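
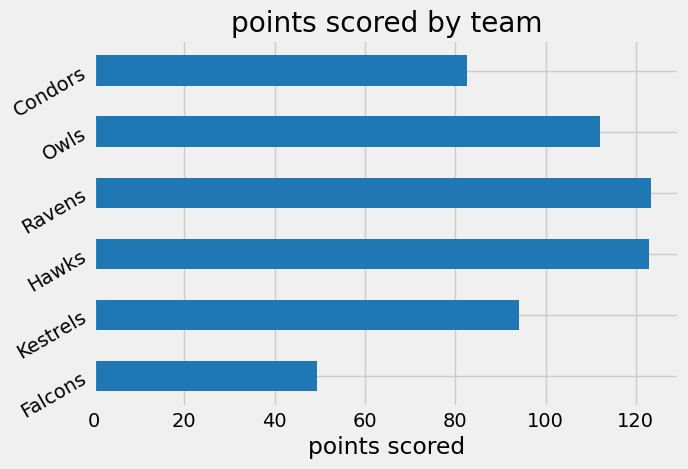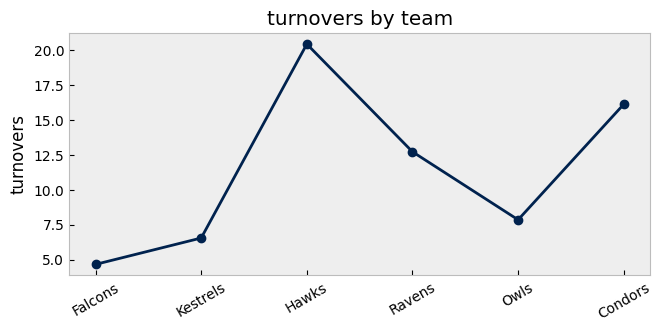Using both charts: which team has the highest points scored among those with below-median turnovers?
Chart 2 median turnovers ≈ 10; below-median teams: Falcons, Kestrels, Owls. Among those, Owls has the highest points scored (≈ 120).

Owls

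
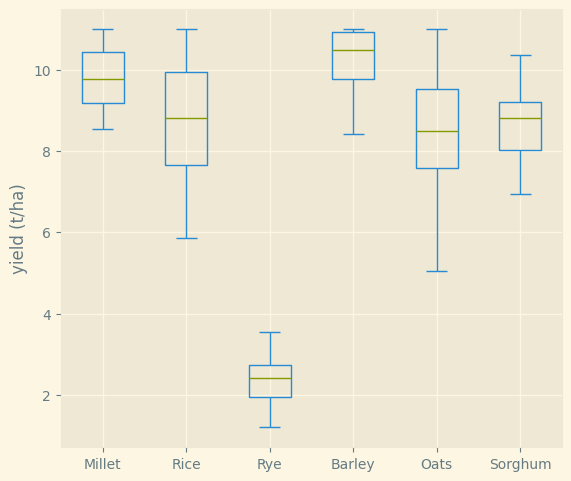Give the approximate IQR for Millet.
≈ 1

Q3 ≈ 10, Q1 ≈ 9; IQR ≈ 1.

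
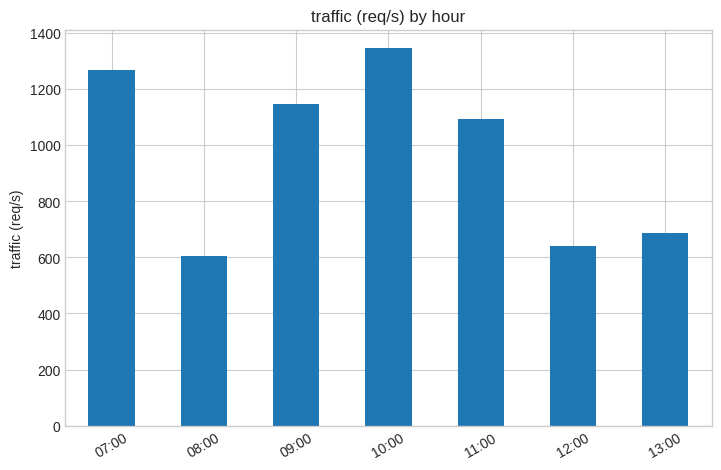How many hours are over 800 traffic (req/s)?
4

Above 800: 07:00, 09:00, 10:00, 11:00.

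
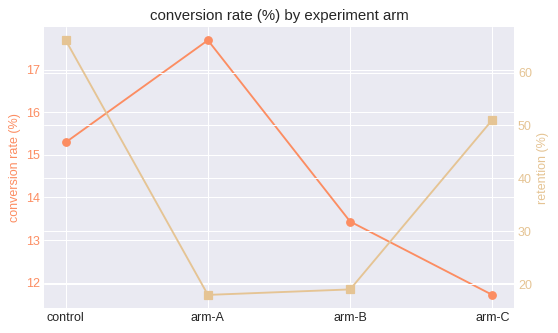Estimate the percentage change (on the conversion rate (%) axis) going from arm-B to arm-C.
arm-B ≈ 13.5, arm-C ≈ 11.5; (11.5 − 13.5) / 13.5 ≈ -14.8%.

≈ -14.8%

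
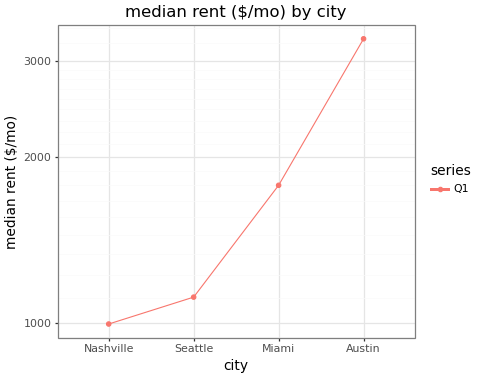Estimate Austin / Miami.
≈ 1.78×

Austin ≈ 3200, Miami ≈ 1800; 3200/1800 ≈ 1.78.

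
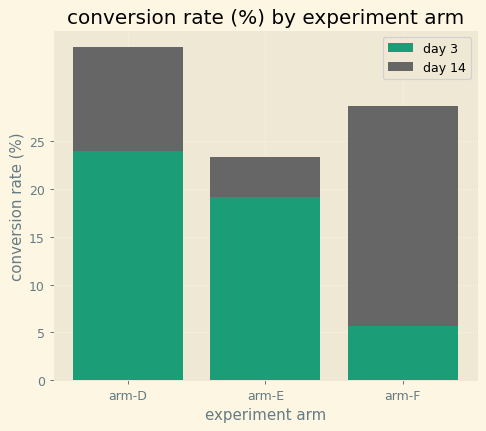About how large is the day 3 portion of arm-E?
≈ 20

day 3 top ≈ 20, bottom ≈ 0; segment ≈ 20.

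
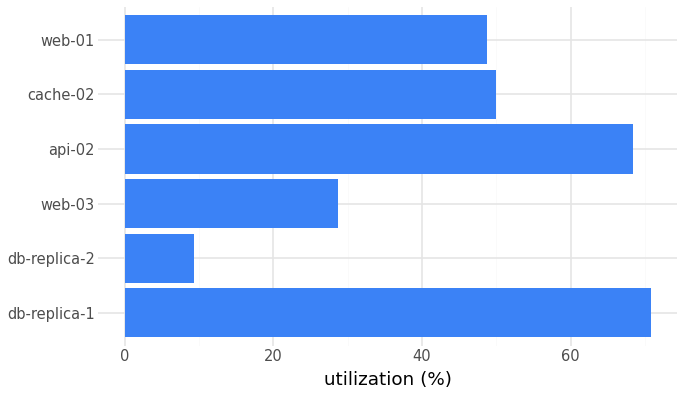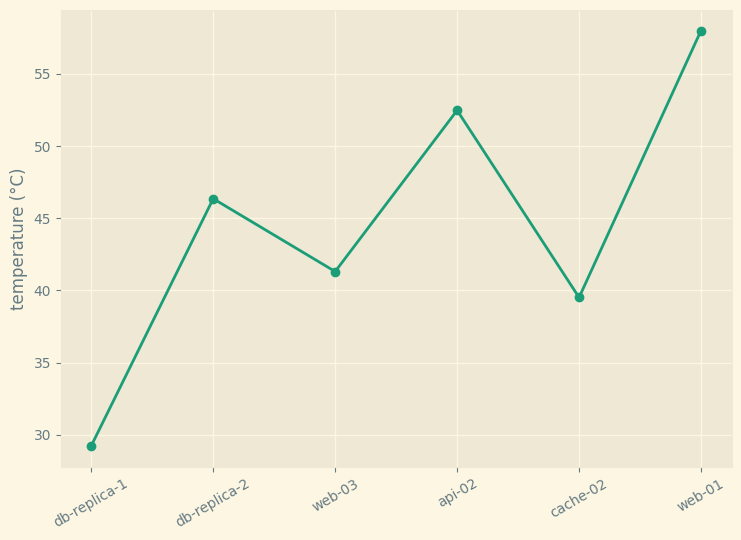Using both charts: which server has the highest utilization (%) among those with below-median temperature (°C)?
Chart 2 median temperature (°C) ≈ 40; below-median servers: db-replica-1, web-03, cache-02. Among those, db-replica-1 has the highest utilization (%) (≈ 70).

db-replica-1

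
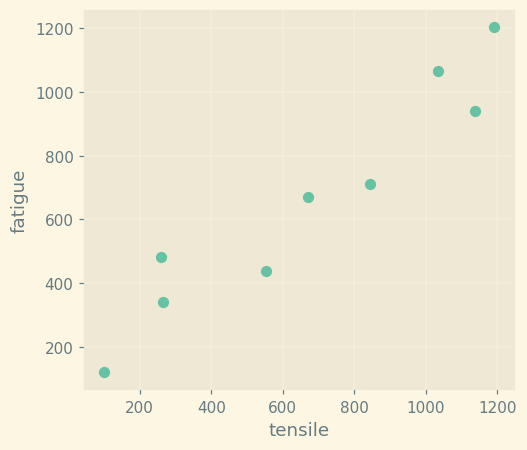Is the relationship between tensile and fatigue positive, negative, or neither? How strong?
positive, strong

Points are positively correlated; strong (|r| ≈ 1.0).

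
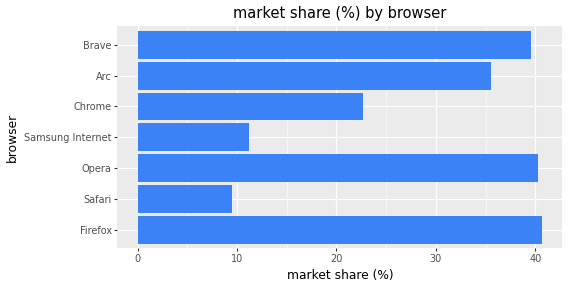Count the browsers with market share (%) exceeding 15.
Above 15: Firefox, Opera, Chrome, Arc, Brave.

5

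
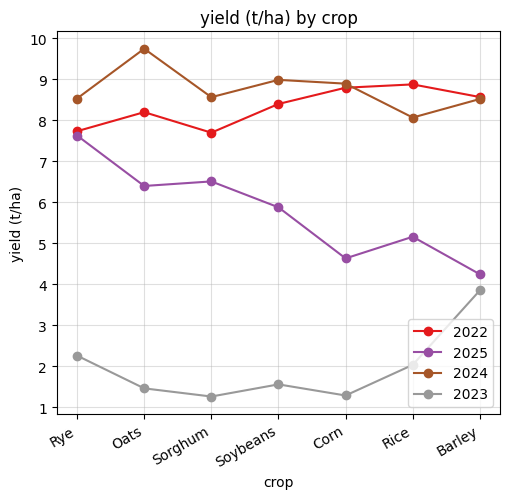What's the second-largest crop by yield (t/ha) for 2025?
Sorghum

Top 3 for 2025: Rye ≈ 8, Sorghum ≈ 7, Oats ≈ 6.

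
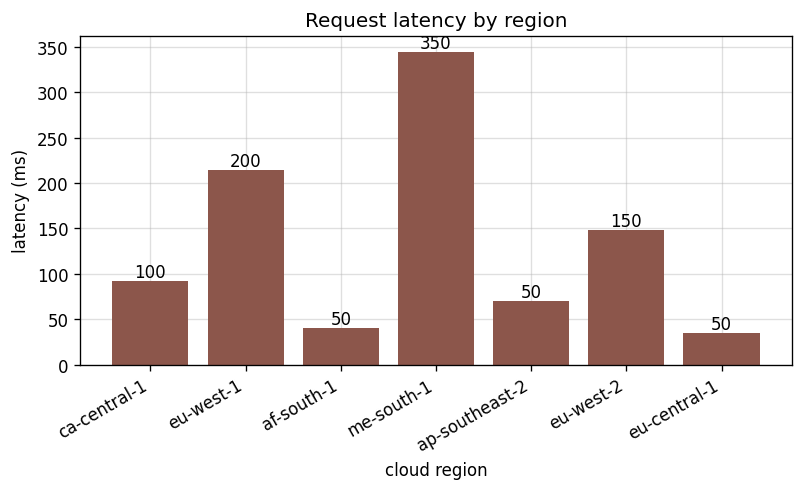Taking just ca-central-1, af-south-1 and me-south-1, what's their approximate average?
≈ 167

(100 + 50 + 350) / 3 ≈ 167.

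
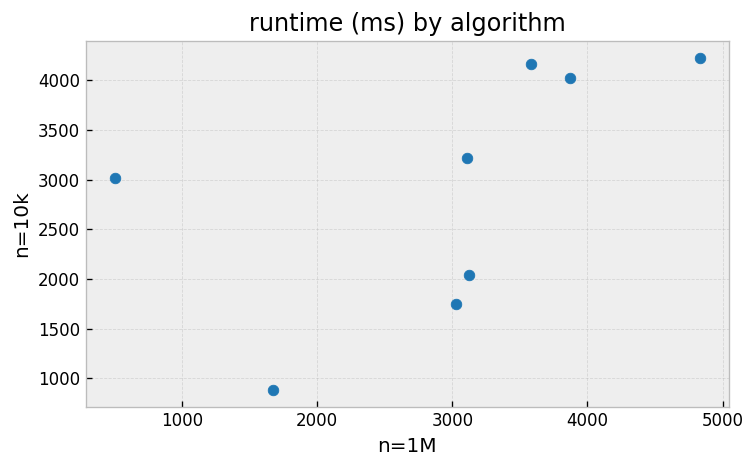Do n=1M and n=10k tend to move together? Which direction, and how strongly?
Points are positively correlated; moderate (|r| ≈ 0.6).

positive, moderate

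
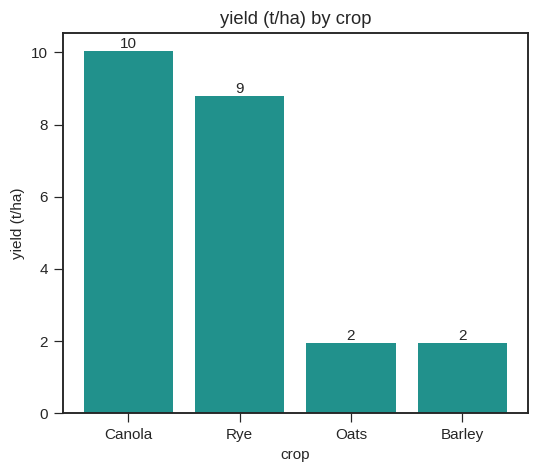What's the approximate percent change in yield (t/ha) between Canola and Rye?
Canola ≈ 10, Rye ≈ 9; (9 − 10) / 10 ≈ -10%.

≈ -10%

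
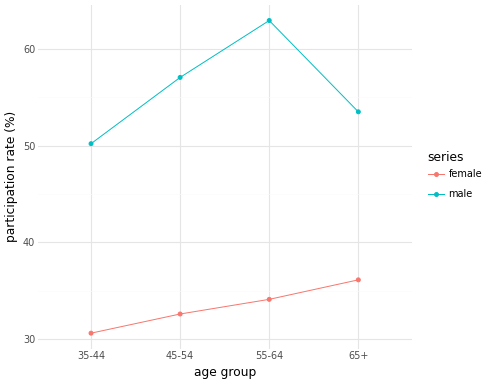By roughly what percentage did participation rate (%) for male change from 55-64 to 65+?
55-64 ≈ 65, 65+ ≈ 55; (55 − 65) / 65 ≈ -15.4%.

≈ -15.4%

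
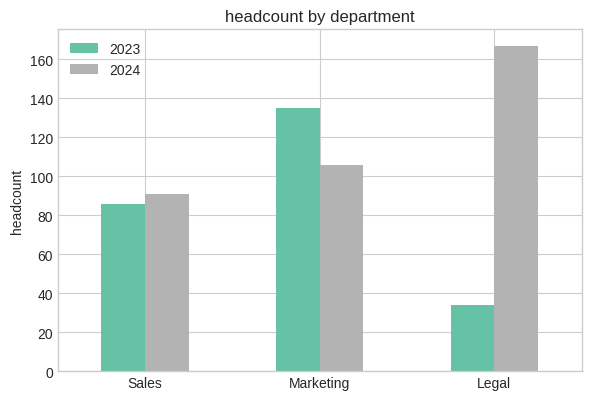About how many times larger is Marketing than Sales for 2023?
Marketing ≈ 140, Sales ≈ 80; 140/80 ≈ 1.75.

≈ 1.75×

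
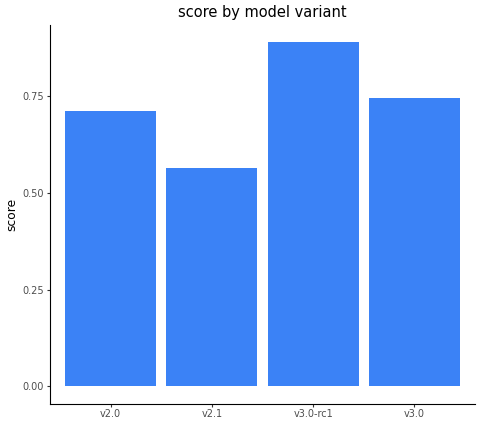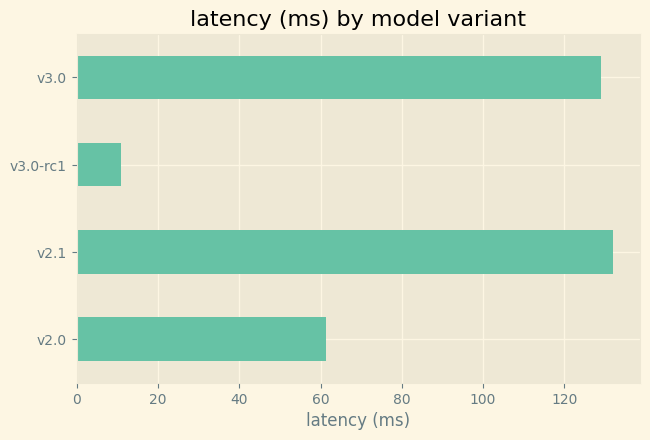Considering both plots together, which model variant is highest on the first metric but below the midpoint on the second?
Chart 2 median latency (ms) ≈ 100; below-median model variants: v2.0, v3.0-rc1. Among those, v3.0-rc1 has the highest score (≈ 0.9).

v3.0-rc1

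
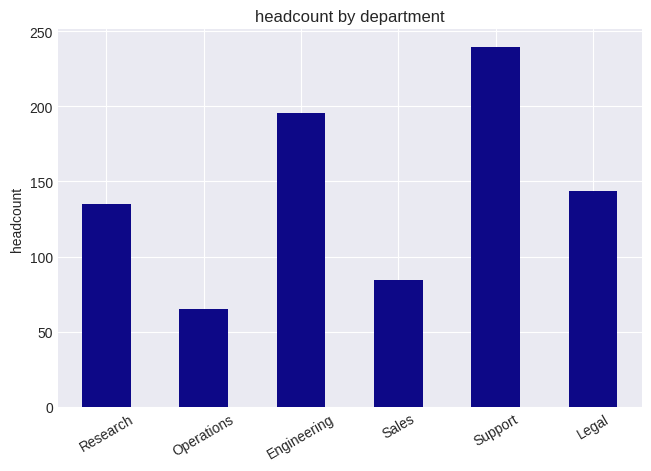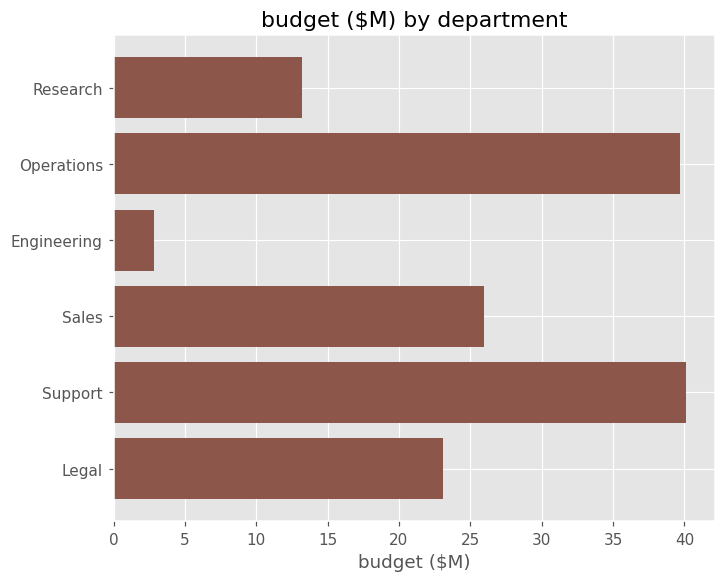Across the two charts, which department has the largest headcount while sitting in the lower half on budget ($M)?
Engineering

Chart 2 median budget ($M) ≈ 25; below-median departments: Research, Engineering, Legal. Among those, Engineering has the highest headcount (≈ 200).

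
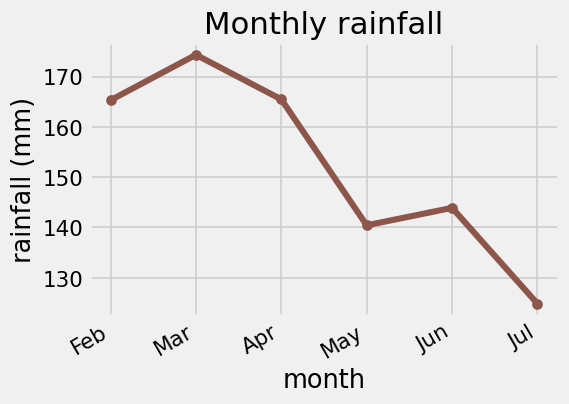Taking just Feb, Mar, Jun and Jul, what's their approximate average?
(165 + 175 + 145 + 125) / 4 ≈ 152.

≈ 152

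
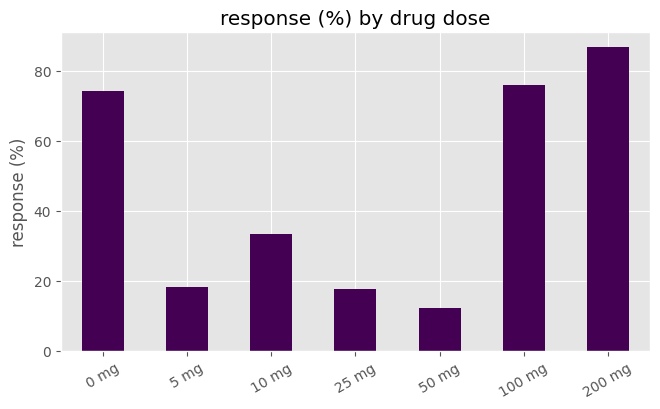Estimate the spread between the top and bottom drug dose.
Max 200 mg ≈ 90, min 50 mg ≈ 10; range ≈ 80.

≈ 80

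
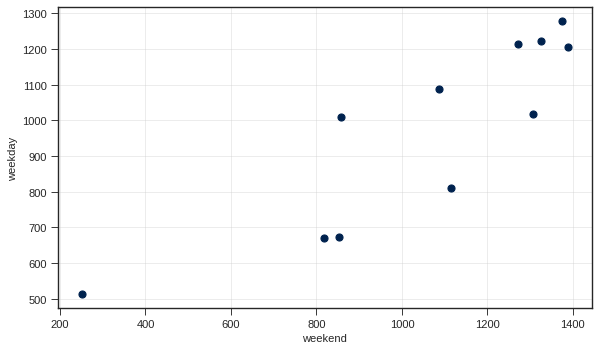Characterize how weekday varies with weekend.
positive, strong

Points are positively correlated; strong (|r| ≈ 0.9).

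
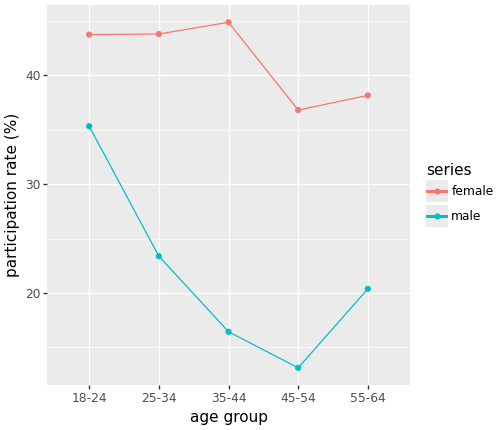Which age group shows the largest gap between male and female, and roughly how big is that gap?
35-44: male ≈ 15, female ≈ 45 → gap ≈ 30. Next-largest (45-54) is only ≈ 20.

35-44, ≈ 30 %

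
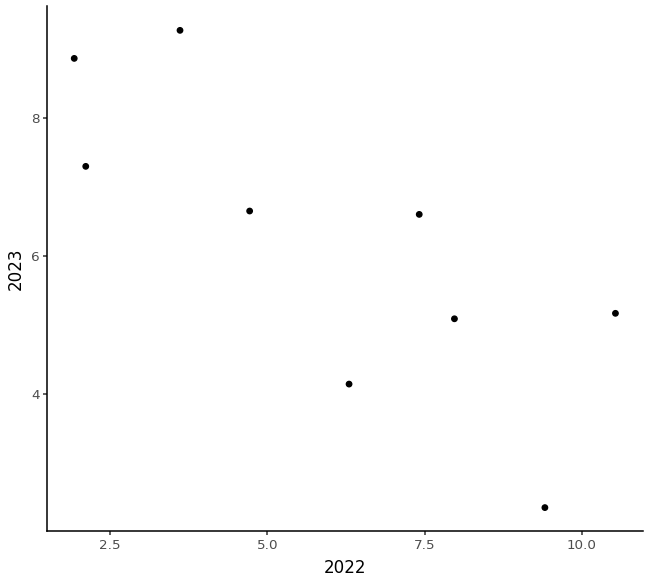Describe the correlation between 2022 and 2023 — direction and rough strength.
Points are negatively correlated; strong (|r| ≈ 0.8).

negative, strong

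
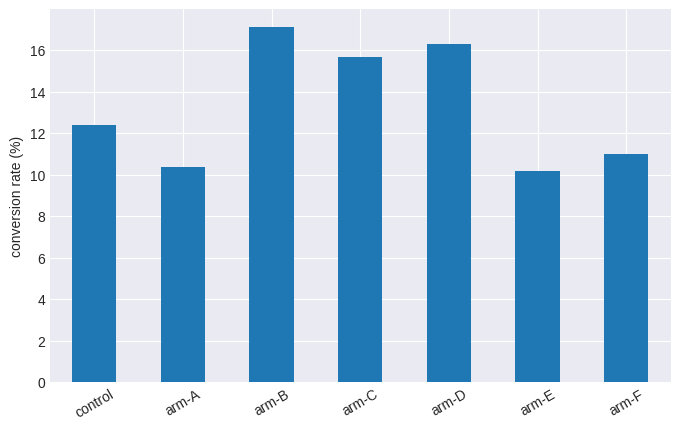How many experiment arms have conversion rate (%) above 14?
Above 14: arm-B, arm-C, arm-D.

3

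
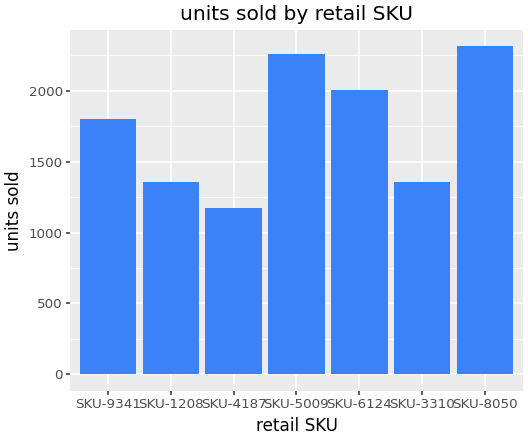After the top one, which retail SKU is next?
SKU-5009

Top 3: SKU-8050 ≈ 2400, SKU-5009 ≈ 2200, SKU-6124 ≈ 2000.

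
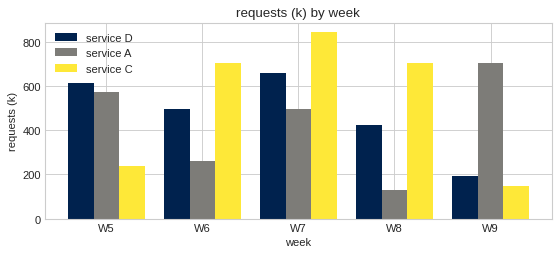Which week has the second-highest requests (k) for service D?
Top 3 for service D: W7 ≈ 700, W5 ≈ 600, W6 ≈ 500.

W5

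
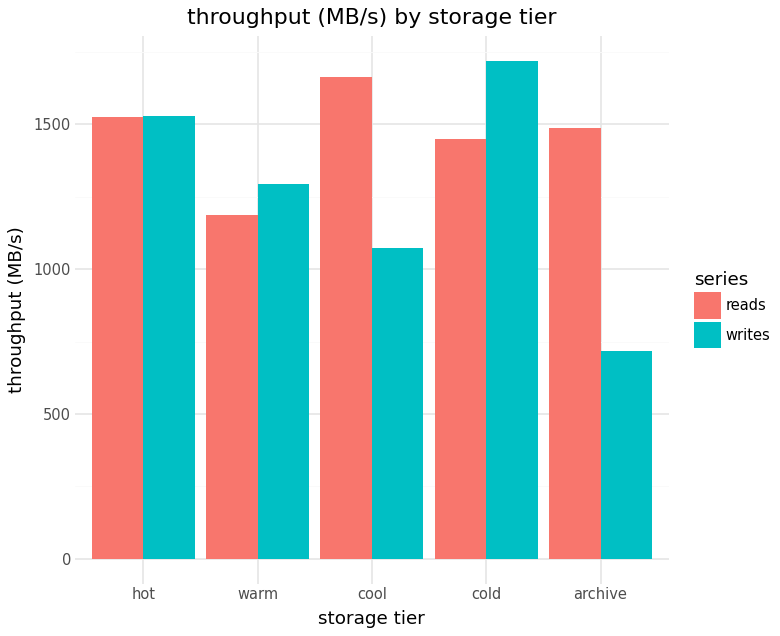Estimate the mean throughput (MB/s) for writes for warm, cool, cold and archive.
(1200 + 1000 + 1800 + 800) / 4 ≈ 1200.

≈ 1200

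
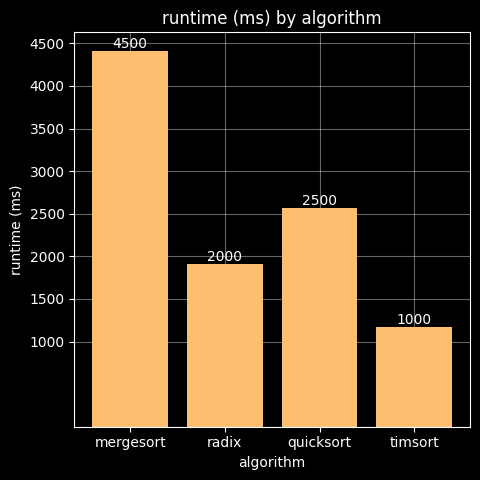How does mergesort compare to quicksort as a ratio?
≈ 1.8×

mergesort ≈ 4500, quicksort ≈ 2500; 4500/2500 ≈ 1.8.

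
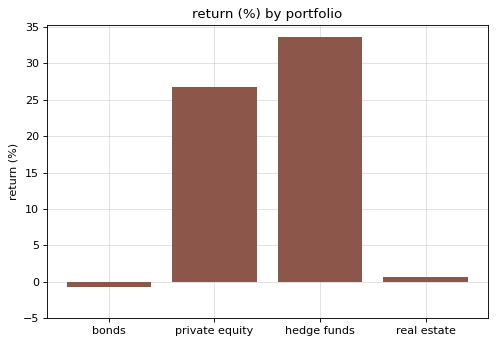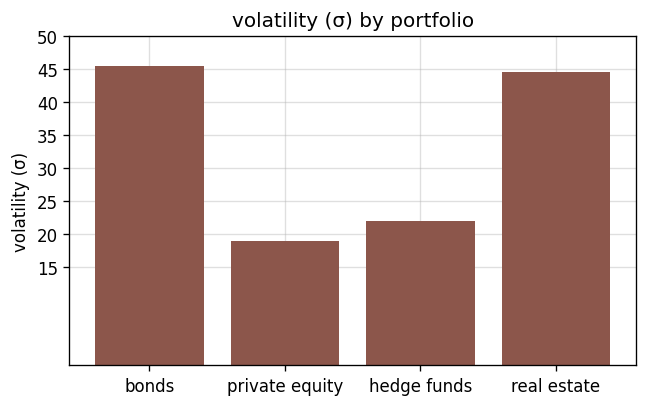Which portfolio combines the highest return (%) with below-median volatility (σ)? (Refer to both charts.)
hedge funds

Chart 2 median volatility (σ) ≈ 35; below-median portfolios: private equity, hedge funds. Among those, hedge funds has the highest return (%) (≈ 35).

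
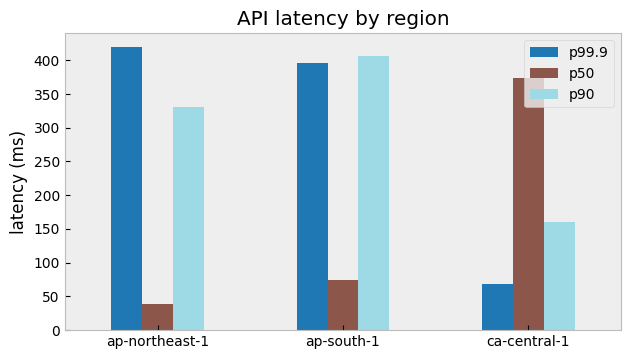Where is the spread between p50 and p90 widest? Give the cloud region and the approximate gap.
ap-south-1, ≈ 350 ms

ap-south-1: p50 ≈ 50, p90 ≈ 400 → gap ≈ 350. Next-largest (ap-northeast-1) is only ≈ 300.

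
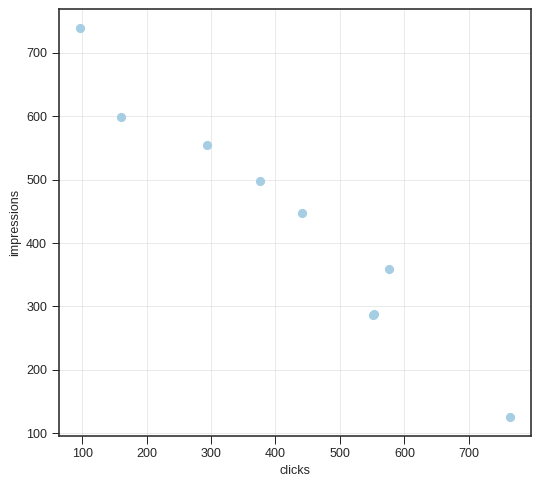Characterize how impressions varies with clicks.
Points are negatively correlated; strong (|r| ≈ 1.0).

negative, strong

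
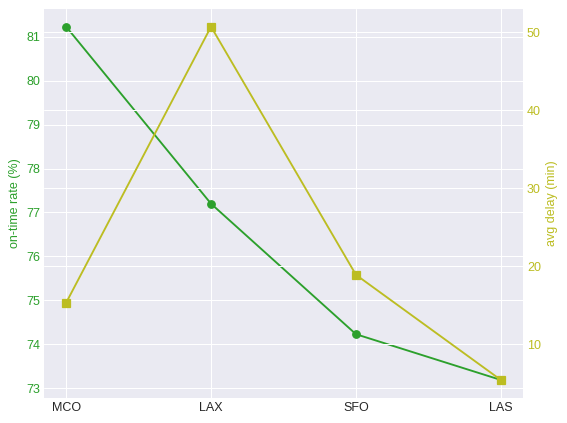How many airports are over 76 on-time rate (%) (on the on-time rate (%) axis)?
Above 76: MCO, LAX.

2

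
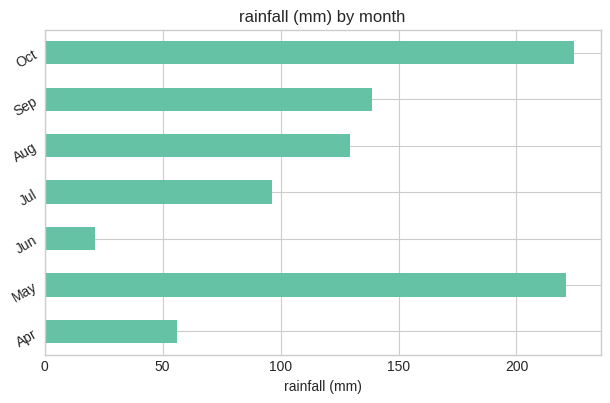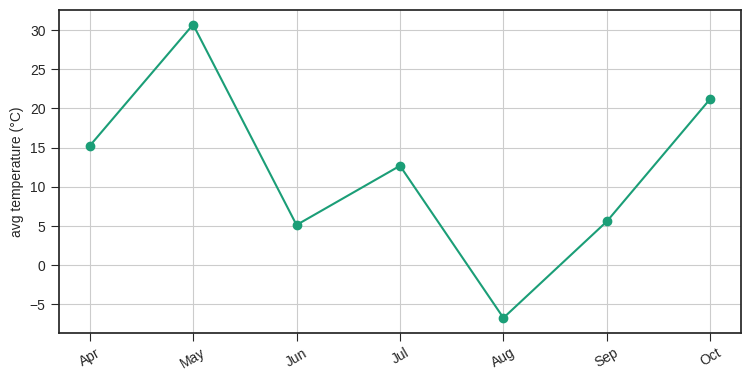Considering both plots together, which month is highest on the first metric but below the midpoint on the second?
Sep

Chart 2 median avg temperature (°C) ≈ 15; below-median months: Jun, Aug, Sep. Among those, Sep has the highest rainfall (mm) (≈ 150).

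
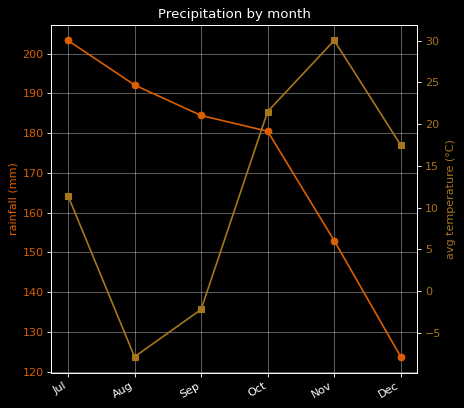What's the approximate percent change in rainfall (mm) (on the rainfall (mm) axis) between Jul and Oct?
≈ -10%

Jul ≈ 200, Oct ≈ 180; (180 − 200) / 200 ≈ -10%.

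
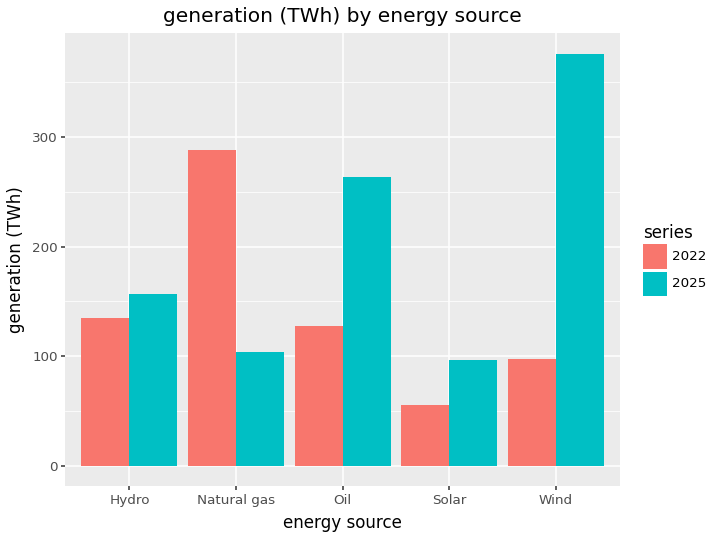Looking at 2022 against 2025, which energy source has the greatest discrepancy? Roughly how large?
Wind: 2022 ≈ 100, 2025 ≈ 400 → gap ≈ 300. Next-largest (Natural gas) is only ≈ 200.

Wind, ≈ 300 TWh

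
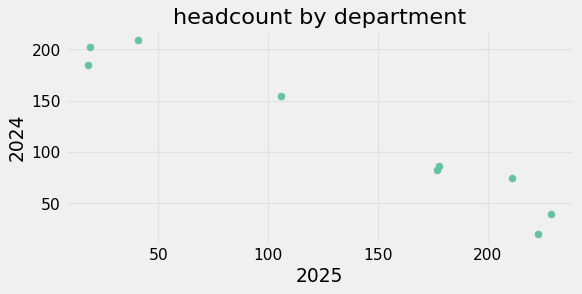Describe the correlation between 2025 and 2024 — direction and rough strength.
negative, strong

Points are negatively correlated; strong (|r| ≈ 1.0).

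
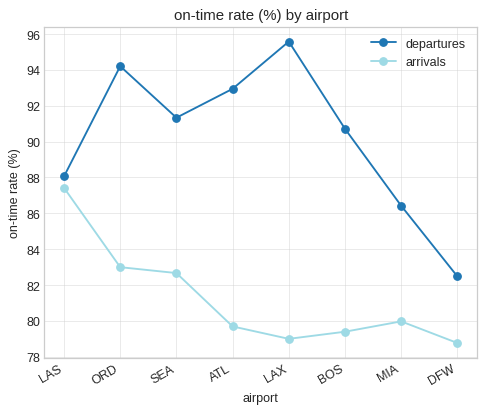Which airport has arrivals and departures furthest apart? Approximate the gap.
LAX, ≈ 16 %

LAX: arrivals ≈ 80, departures ≈ 96 → gap ≈ 16. Next-largest (ATL) is only ≈ 12.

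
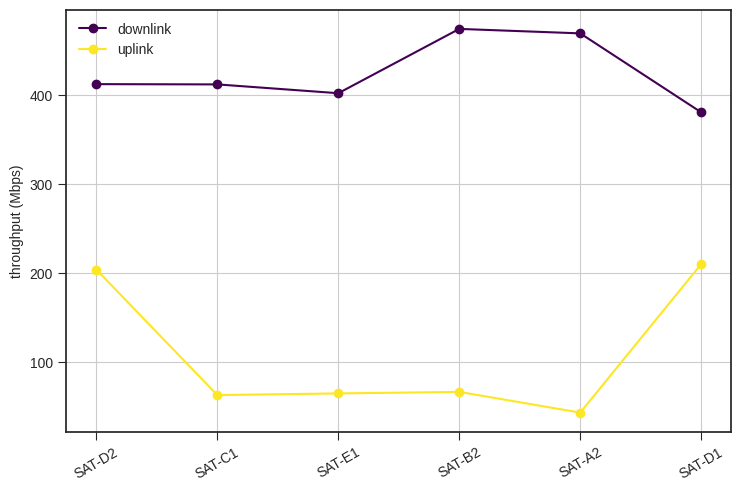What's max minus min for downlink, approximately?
Max SAT-B2 ≈ 450, min SAT-D1 ≈ 400; range ≈ 50.

≈ 50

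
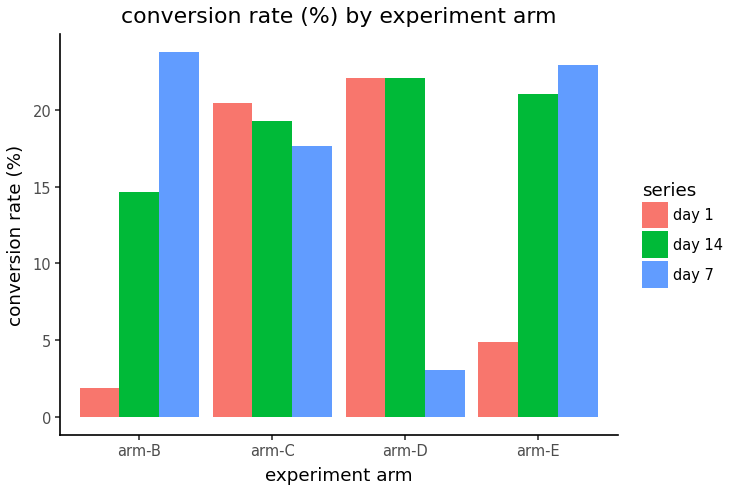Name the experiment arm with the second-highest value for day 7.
Top 3 for day 7: arm-B ≈ 24, arm-E ≈ 22, arm-C ≈ 18.

arm-E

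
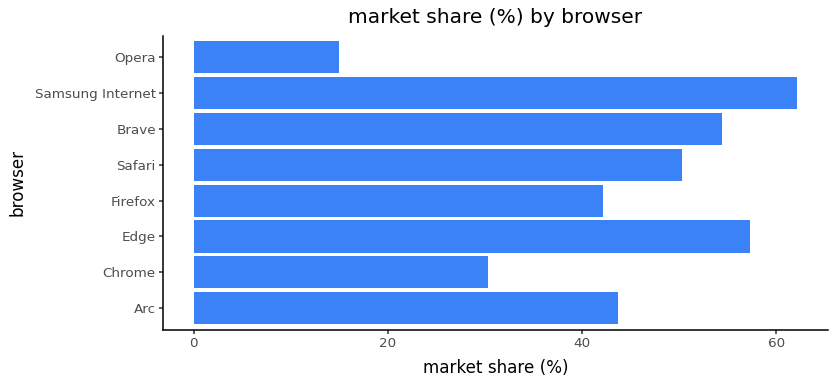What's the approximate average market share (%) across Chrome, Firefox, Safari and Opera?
≈ 32

(30 + 40 + 50 + 10) / 4 ≈ 32.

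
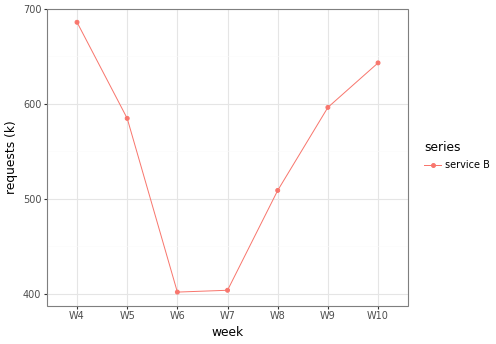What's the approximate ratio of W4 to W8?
≈ 1.35×

W4 ≈ 675, W8 ≈ 500; 675/500 ≈ 1.35.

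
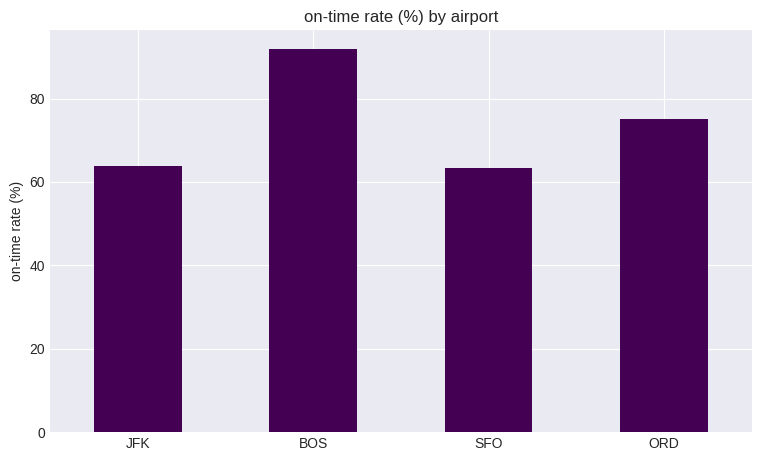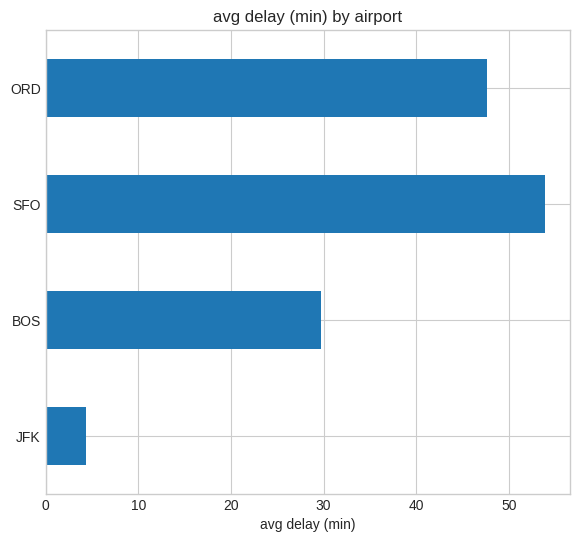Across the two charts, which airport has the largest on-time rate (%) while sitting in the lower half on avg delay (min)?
BOS

Chart 2 median avg delay (min) ≈ 40; below-median airports: JFK, BOS. Among those, BOS has the highest on-time rate (%) (≈ 90).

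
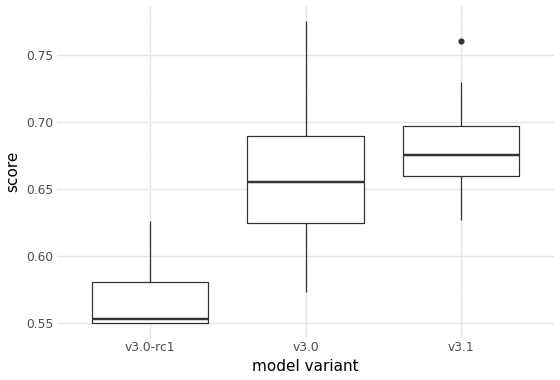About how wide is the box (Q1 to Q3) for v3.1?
≈ 0.04

Q3 ≈ 0.70, Q1 ≈ 0.66; IQR ≈ 0.04.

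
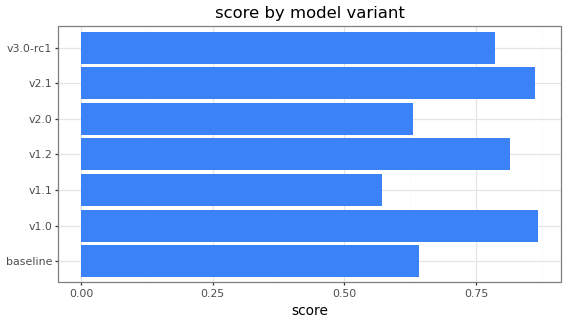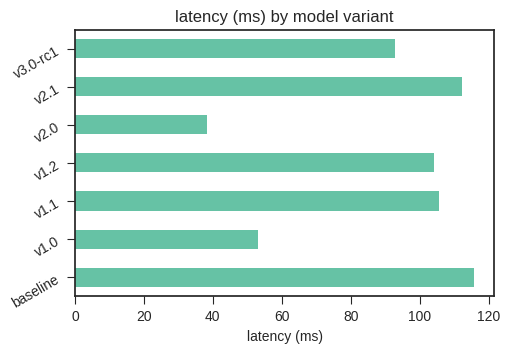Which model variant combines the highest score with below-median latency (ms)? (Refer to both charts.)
v1.0

Chart 2 median latency (ms) ≈ 100; below-median model variants: v1.0, v2.0, v3.0-rc1. Among those, v1.0 has the highest score (≈ 0.9).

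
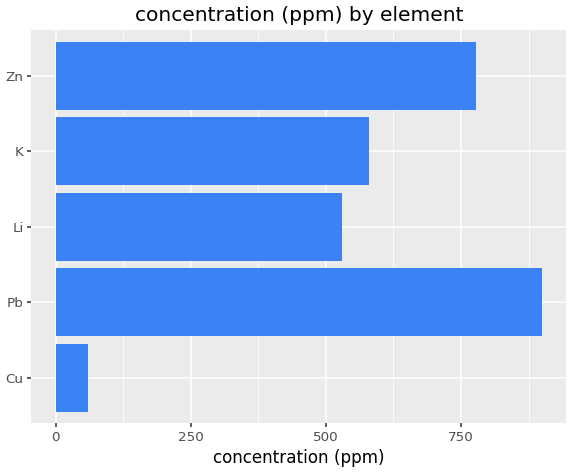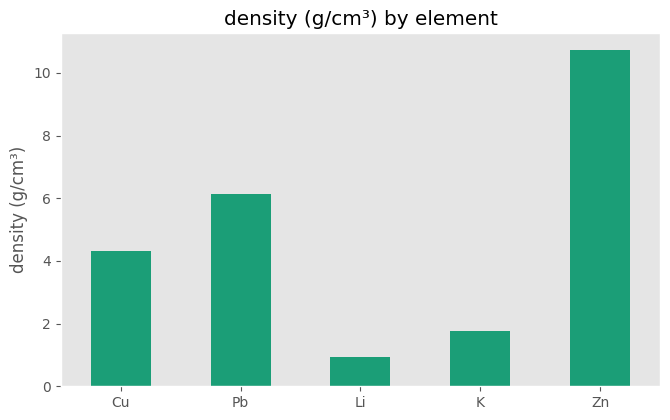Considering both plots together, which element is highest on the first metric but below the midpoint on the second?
K

Chart 2 median density (g/cm³) ≈ 4; below-median elements: Li, K. Among those, K has the highest concentration (ppm) (≈ 600).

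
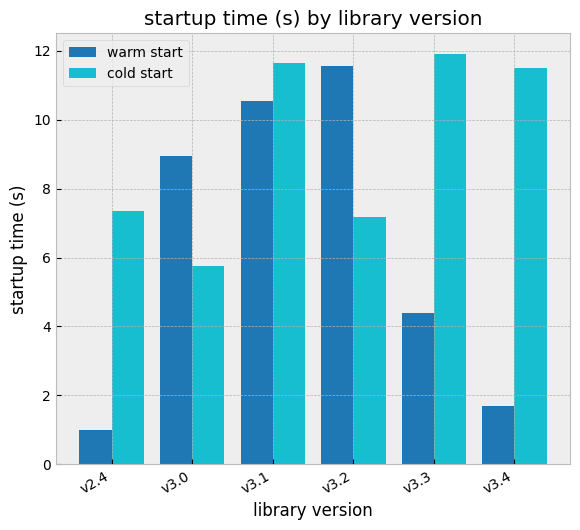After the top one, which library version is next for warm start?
Top 3 for warm start: v3.2 ≈ 12, v3.1 ≈ 11, v3.0 ≈ 9.

v3.1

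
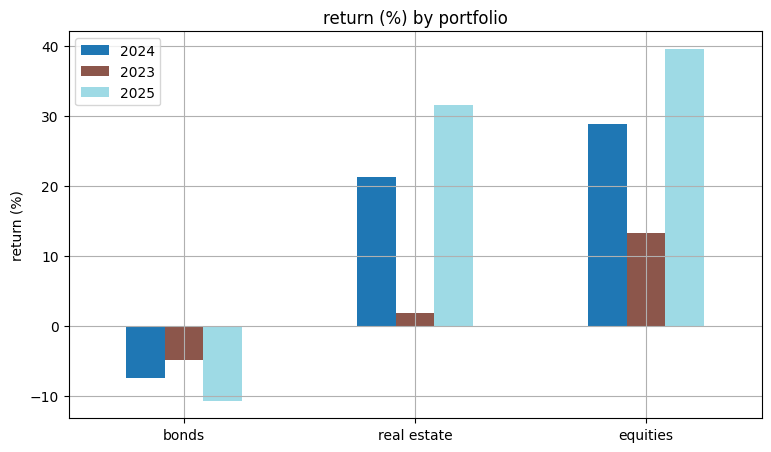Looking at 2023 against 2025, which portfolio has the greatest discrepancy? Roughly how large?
real estate, ≈ 30 %

real estate: 2023 ≈ 0, 2025 ≈ 30 → gap ≈ 30. Next-largest (equities) is only ≈ 25.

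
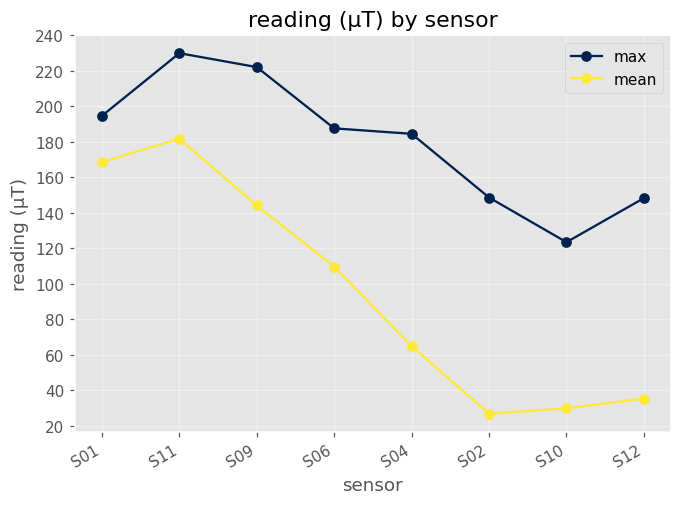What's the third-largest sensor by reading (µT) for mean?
S09

Top 4 for mean: S11 ≈ 180, S01 ≈ 160, S09 ≈ 140, S06 ≈ 100.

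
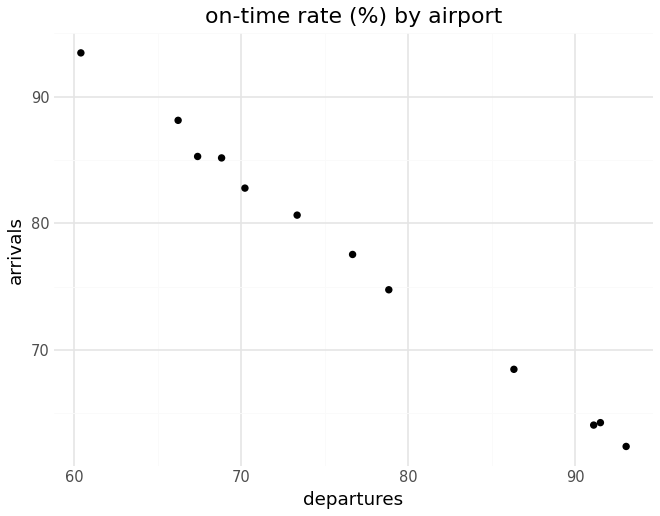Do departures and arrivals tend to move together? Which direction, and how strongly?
Points are negatively correlated; strong (|r| ≈ 1.0).

negative, strong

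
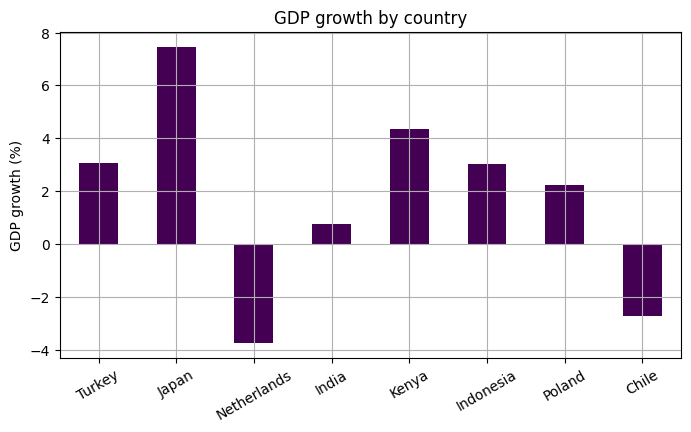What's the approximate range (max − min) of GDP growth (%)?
Max Japan ≈ 7, min Netherlands ≈ -4; range ≈ 11.

≈ 11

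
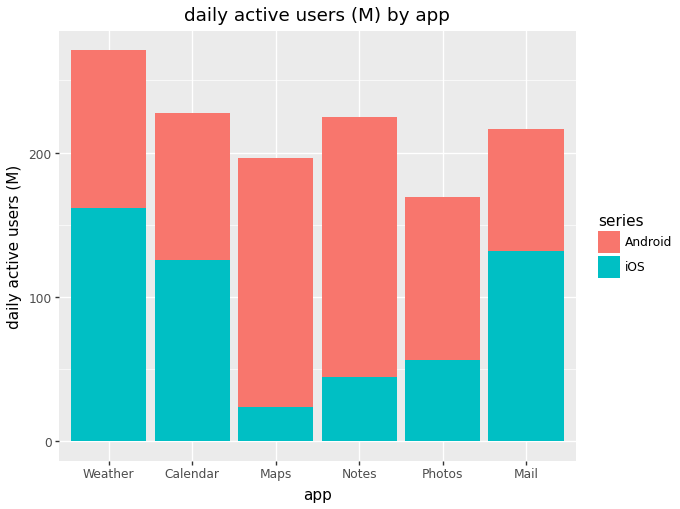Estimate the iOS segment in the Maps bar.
iOS top ≈ 25, bottom ≈ 0; segment ≈ 25.

≈ 25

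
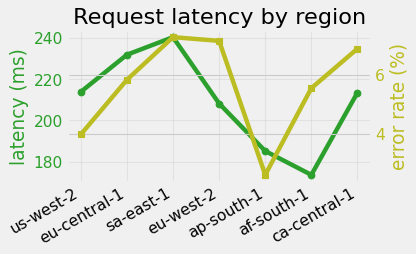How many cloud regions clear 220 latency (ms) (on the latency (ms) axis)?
2

Above 220: eu-central-1, sa-east-1.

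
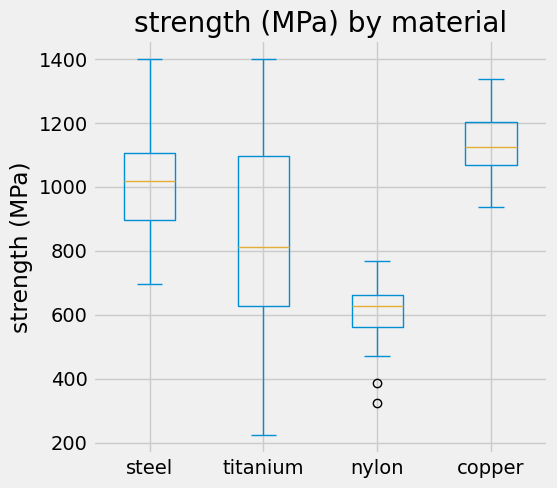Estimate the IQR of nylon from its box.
≈ 100

Q3 ≈ 650, Q1 ≈ 550; IQR ≈ 100.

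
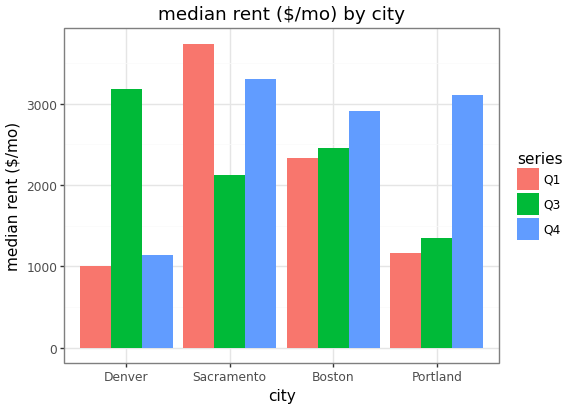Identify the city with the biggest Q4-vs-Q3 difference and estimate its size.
Denver: Q4 ≈ 1000, Q3 ≈ 3000 → gap ≈ 2000. Next-largest (Portland) is only ≈ 1500.

Denver, ≈ 2000 $/mo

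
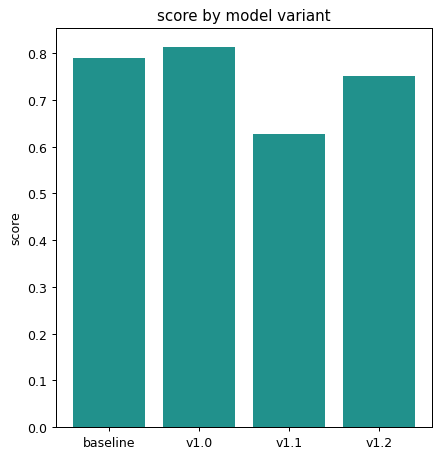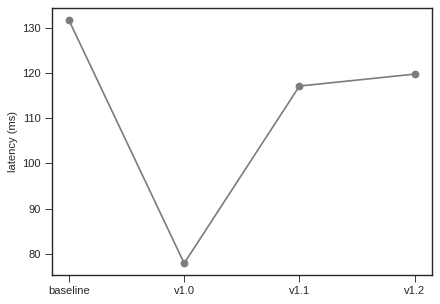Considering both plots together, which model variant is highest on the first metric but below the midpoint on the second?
Chart 2 median latency (ms) ≈ 120; below-median model variants: v1.0, v1.1. Among those, v1.0 has the highest score (≈ 0.8).

v1.0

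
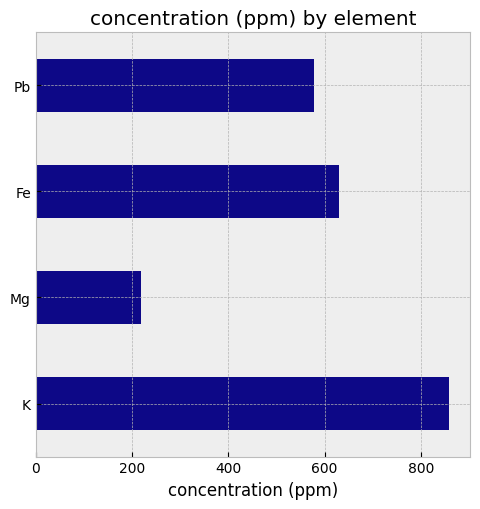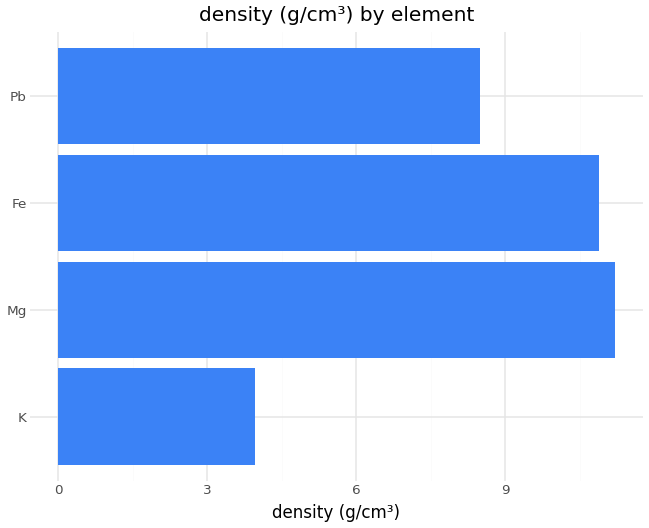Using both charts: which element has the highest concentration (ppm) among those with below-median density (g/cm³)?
K

Chart 2 median density (g/cm³) ≈ 10; below-median elements: K, Pb. Among those, K has the highest concentration (ppm) (≈ 900).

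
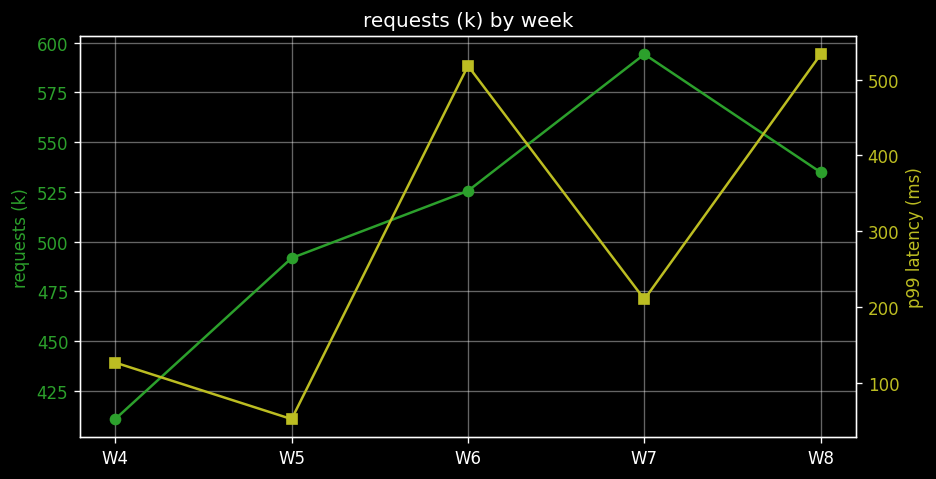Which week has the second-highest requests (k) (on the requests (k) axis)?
W8

Top 3 (on the requests (k) axis): W7 ≈ 600, W8 ≈ 540, W6 ≈ 520.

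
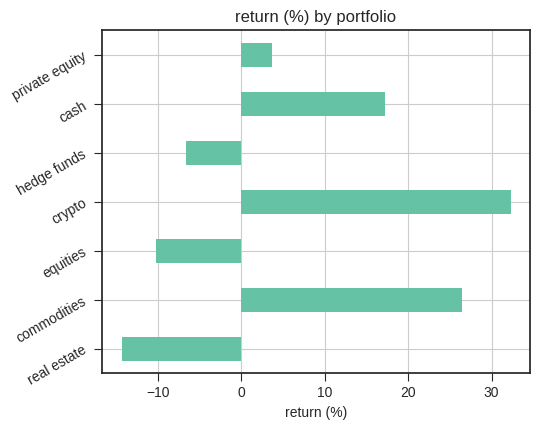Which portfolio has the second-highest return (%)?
Top 3: crypto ≈ 30, commodities ≈ 25, cash ≈ 15.

commodities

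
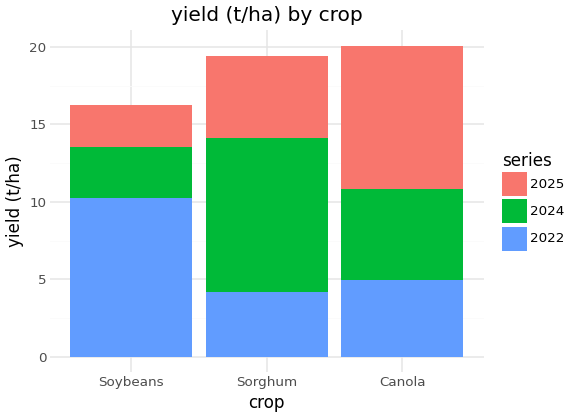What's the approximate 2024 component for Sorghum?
≈ 10

2024 top ≈ 14, bottom ≈ 4; segment ≈ 10.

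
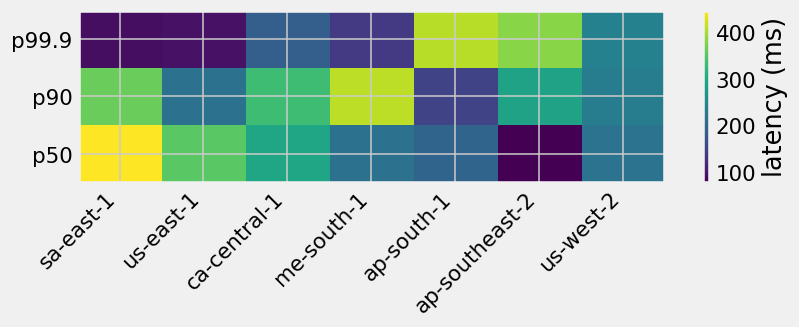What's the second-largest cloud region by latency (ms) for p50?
Top 3 for p50: sa-east-1 ≈ 450, us-east-1 ≈ 350, ca-central-1 ≈ 300.

us-east-1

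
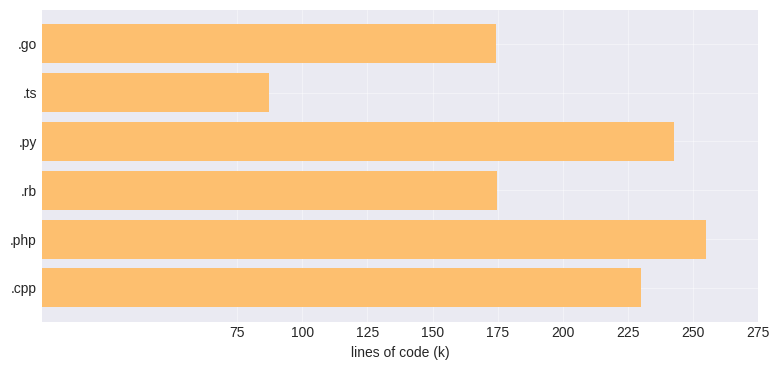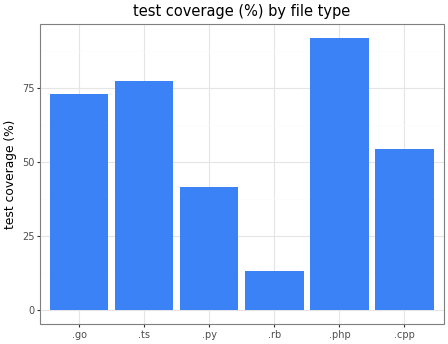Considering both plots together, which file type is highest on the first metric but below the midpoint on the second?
.py

Chart 2 median test coverage (%) ≈ 60; below-median file types: .py, .rb, .cpp. Among those, .py has the highest lines of code (k) (≈ 250).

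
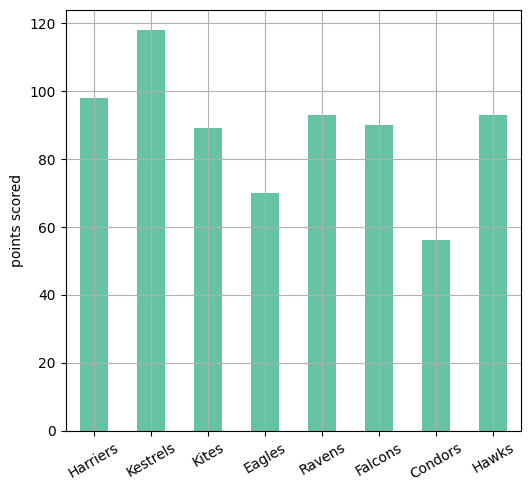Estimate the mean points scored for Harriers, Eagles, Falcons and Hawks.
≈ 88

(100 + 70 + 90 + 90) / 4 ≈ 88.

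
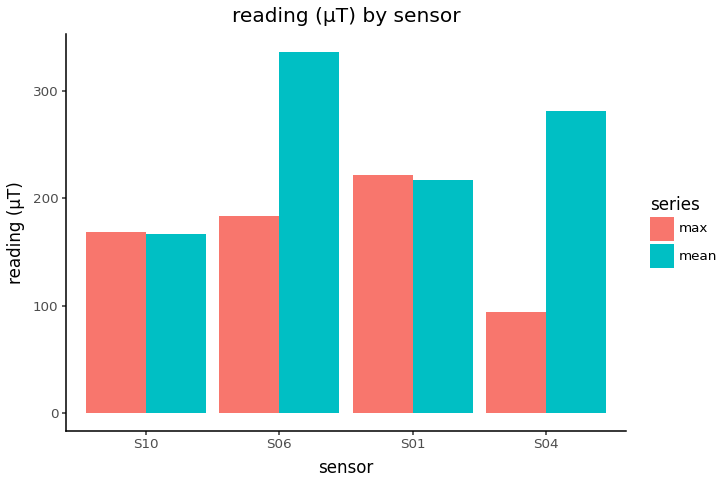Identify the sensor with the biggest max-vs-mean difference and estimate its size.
S04: max ≈ 100, mean ≈ 300 → gap ≈ 200. Next-largest (S06) is only ≈ 150.

S04, ≈ 200 µT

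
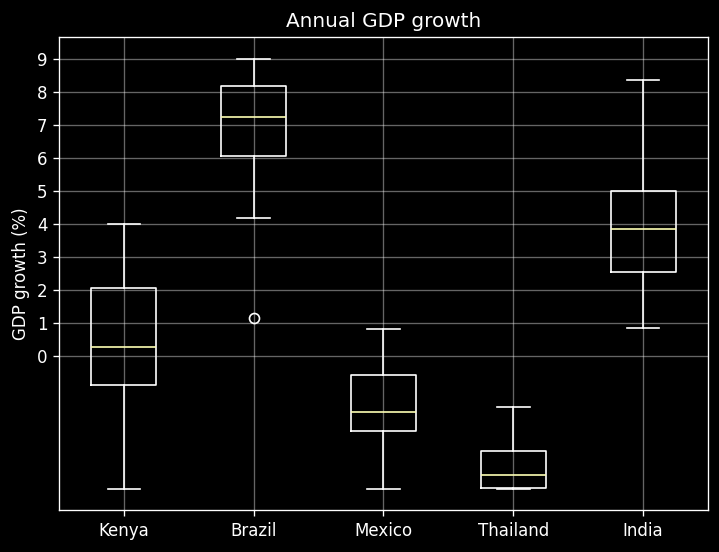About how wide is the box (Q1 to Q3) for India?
≈ 2

Q3 ≈ 5, Q1 ≈ 3; IQR ≈ 2.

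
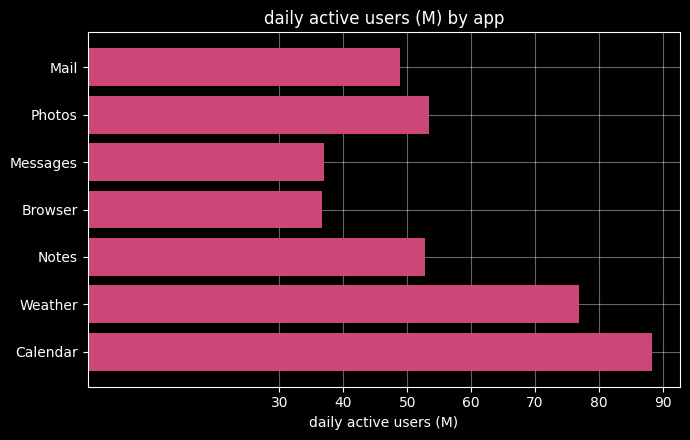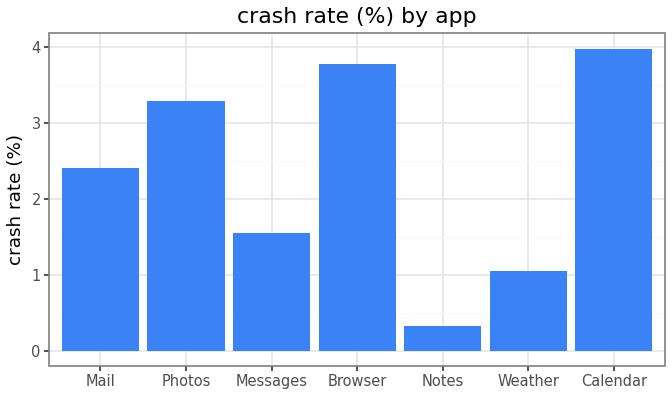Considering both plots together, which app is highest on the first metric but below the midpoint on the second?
Weather

Chart 2 median crash rate (%) ≈ 2.5; below-median apps: Messages, Notes, Weather. Among those, Weather has the highest daily active users (M) (≈ 80).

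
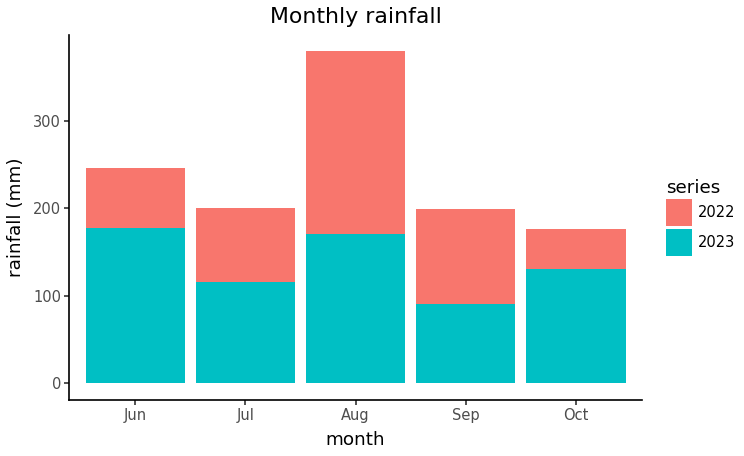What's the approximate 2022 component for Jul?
≈ 100

2022 top ≈ 200, bottom ≈ 100; segment ≈ 100.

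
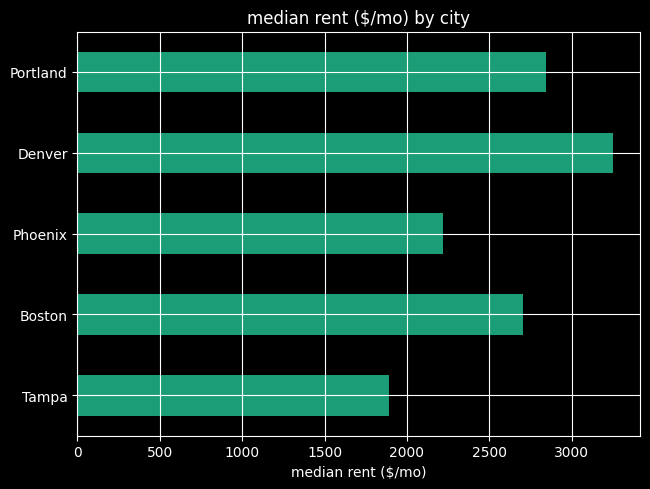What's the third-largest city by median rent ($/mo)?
Top 4: Denver ≈ 3500, Portland ≈ 3000, Boston ≈ 2500, Phoenix ≈ 2000.

Boston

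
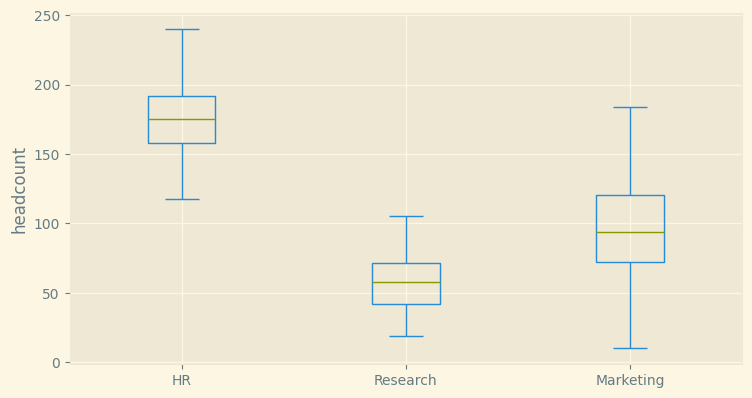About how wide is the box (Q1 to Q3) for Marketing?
≈ 40

Q3 ≈ 120, Q1 ≈ 80; IQR ≈ 40.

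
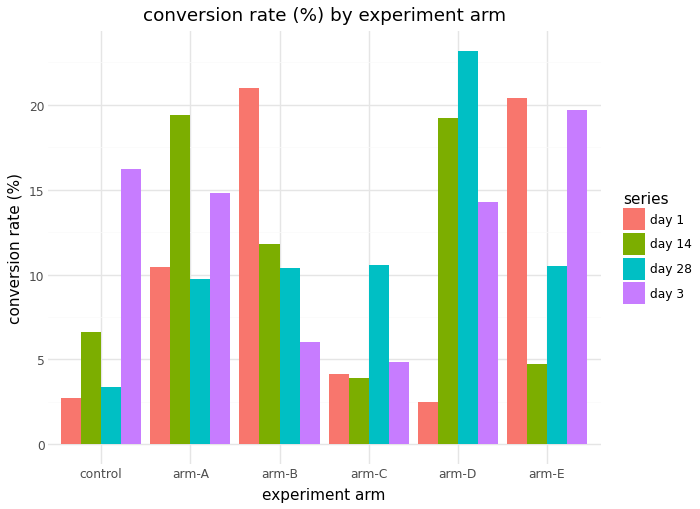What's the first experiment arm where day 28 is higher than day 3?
arm-A: day 28 ≈ 10 vs day 3 ≈ 14 (not yet); arm-B: day 28 ≈ 10 vs day 3 ≈ 6 (first crossover).

arm-B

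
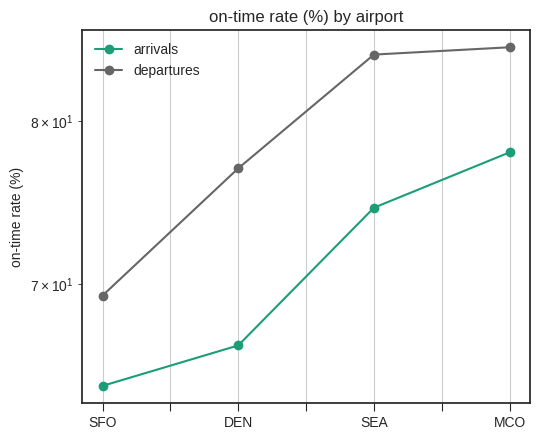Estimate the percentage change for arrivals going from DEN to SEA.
DEN ≈ 66, SEA ≈ 74; (74 − 66) / 66 ≈ +12.1%.

≈ +12.1%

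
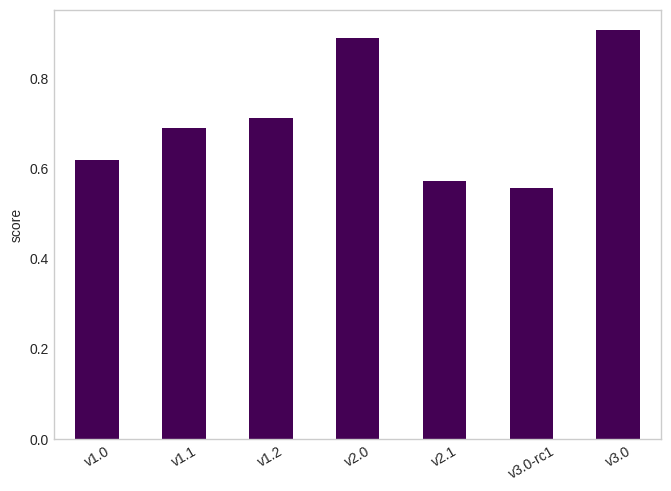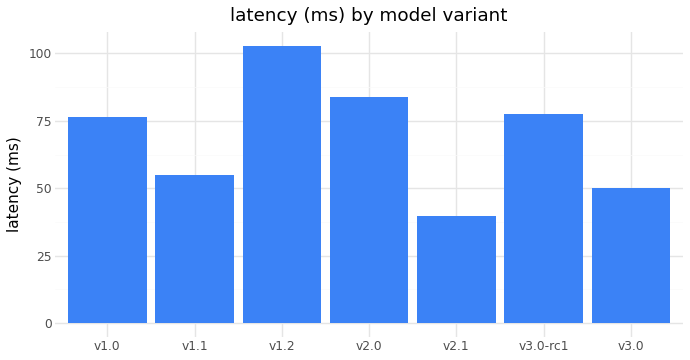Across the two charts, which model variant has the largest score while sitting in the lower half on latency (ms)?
v3.0

Chart 2 median latency (ms) ≈ 80; below-median model variants: v1.1, v2.1, v3.0. Among those, v3.0 has the highest score (≈ 0.9).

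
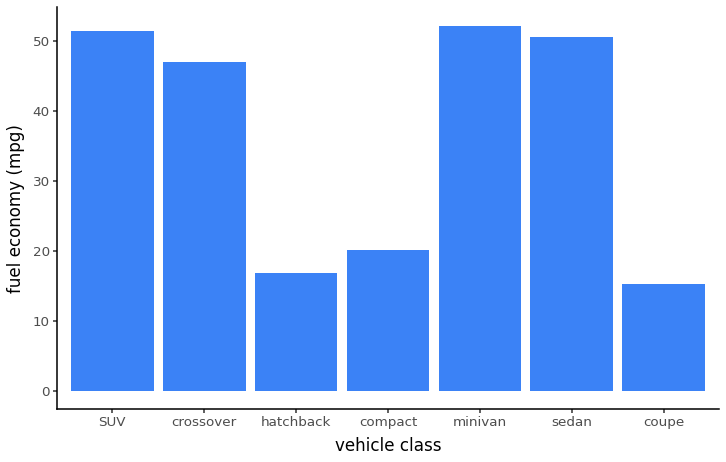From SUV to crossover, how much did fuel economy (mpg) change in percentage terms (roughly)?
≈ -10%

SUV ≈ 50, crossover ≈ 45; (45 − 50) / 50 ≈ -10%.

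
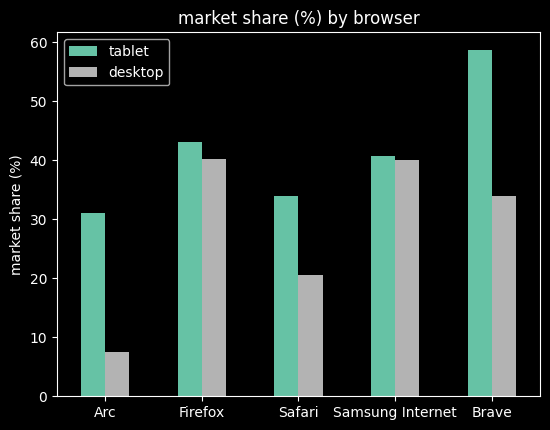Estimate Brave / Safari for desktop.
≈ 1.75×

Brave ≈ 35, Safari ≈ 20; 35/20 ≈ 1.75.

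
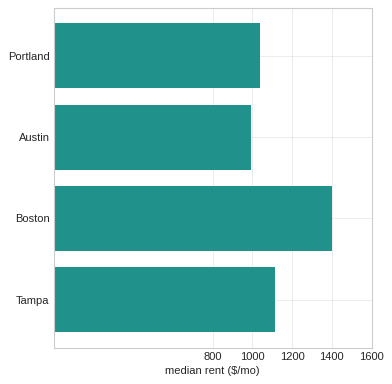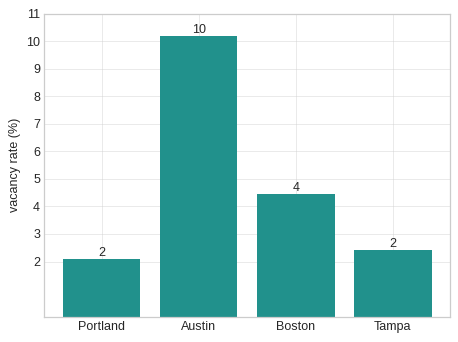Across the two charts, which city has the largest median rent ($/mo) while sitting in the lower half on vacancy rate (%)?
Chart 2 median vacancy rate (%) ≈ 3; below-median cities: Portland, Tampa. Among those, Tampa has the highest median rent ($/mo) (≈ 1200).

Tampa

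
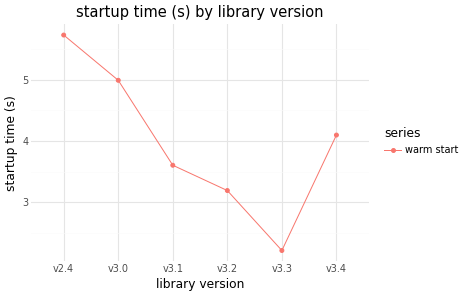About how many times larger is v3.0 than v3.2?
v3.0 ≈ 5.0, v3.2 ≈ 3.0; 5.0/3.0 ≈ 1.67.

≈ 1.67×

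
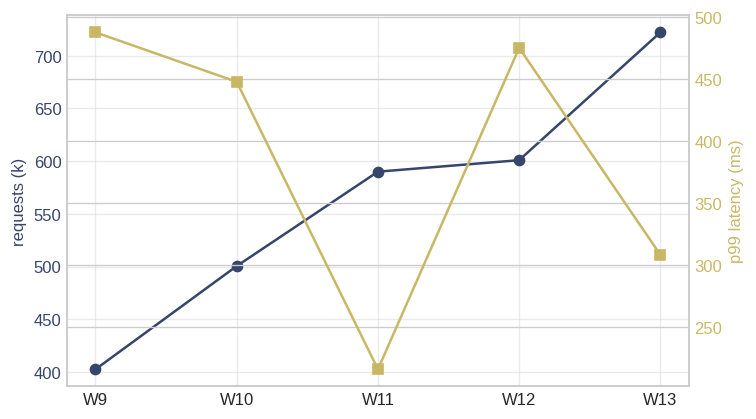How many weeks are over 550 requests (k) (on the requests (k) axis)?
3

Above 550: W11, W12, W13.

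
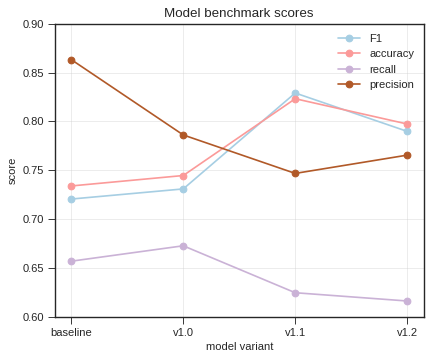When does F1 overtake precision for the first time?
v1.0: F1 ≈ 0.75 vs precision ≈ 0.80 (not yet); v1.1: F1 ≈ 0.85 vs precision ≈ 0.75 (first crossover).

v1.1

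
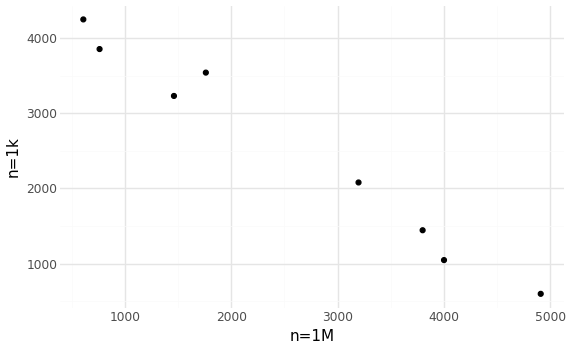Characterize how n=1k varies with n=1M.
negative, strong

Points are negatively correlated; strong (|r| ≈ 1.0).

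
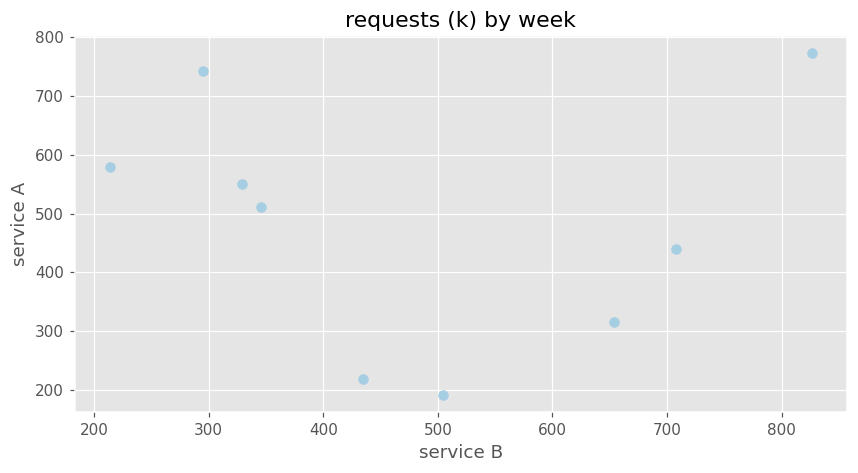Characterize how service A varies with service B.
Points are roughly uncorrelated; weak (|r| ≈ 0.1).

no clear correlation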